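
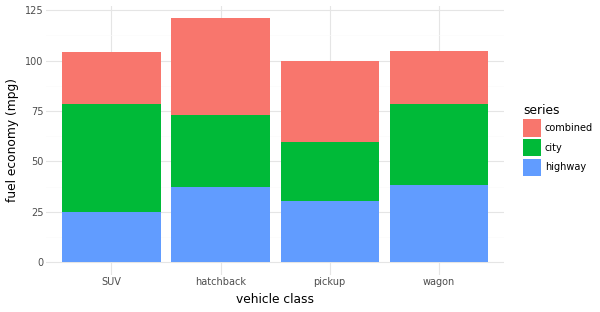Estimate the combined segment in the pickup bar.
≈ 40

combined top ≈ 100, bottom ≈ 60; segment ≈ 40.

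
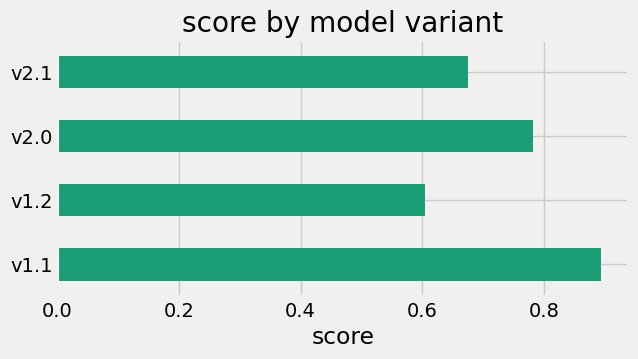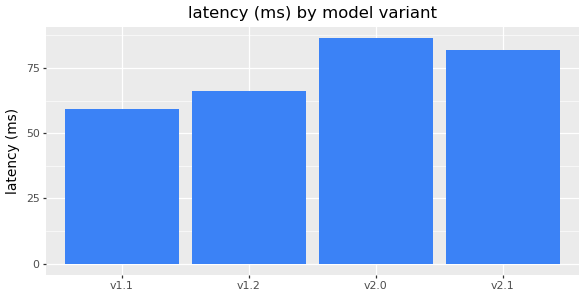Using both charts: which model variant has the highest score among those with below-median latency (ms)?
Chart 2 median latency (ms) ≈ 70; below-median model variants: v1.1, v1.2. Among those, v1.1 has the highest score (≈ 0.9).

v1.1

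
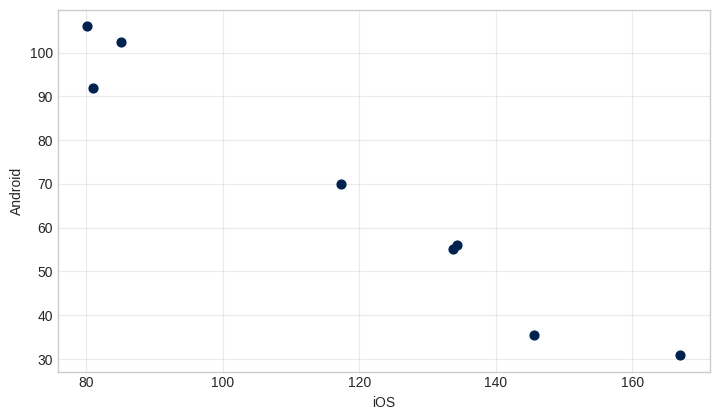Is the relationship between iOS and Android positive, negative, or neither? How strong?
negative, strong

Points are negatively correlated; strong (|r| ≈ 1.0).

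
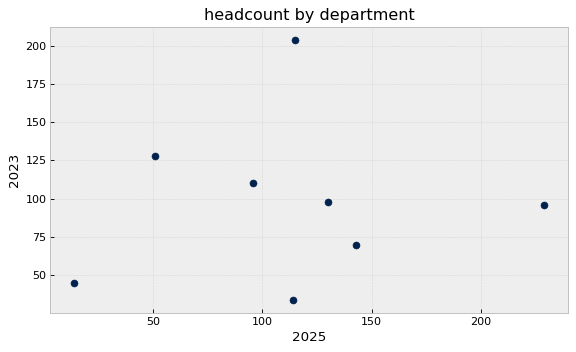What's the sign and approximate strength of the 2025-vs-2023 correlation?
no clear correlation

Points are roughly uncorrelated; weak (|r| ≈ 0.1).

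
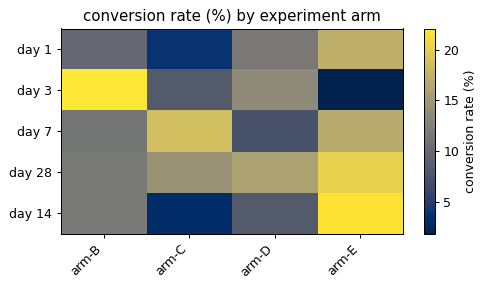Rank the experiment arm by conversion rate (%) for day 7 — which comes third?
Top 4 for day 7: arm-C ≈ 18, arm-E ≈ 16, arm-B ≈ 12, arm-D ≈ 8.

arm-B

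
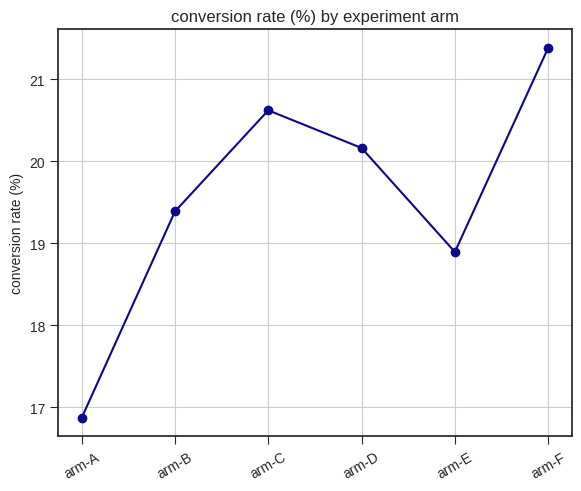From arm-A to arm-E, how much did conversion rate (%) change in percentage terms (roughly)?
≈ +11.8%

arm-A ≈ 17.0, arm-E ≈ 19.0; (19.0 − 17.0) / 17.0 ≈ +11.8%.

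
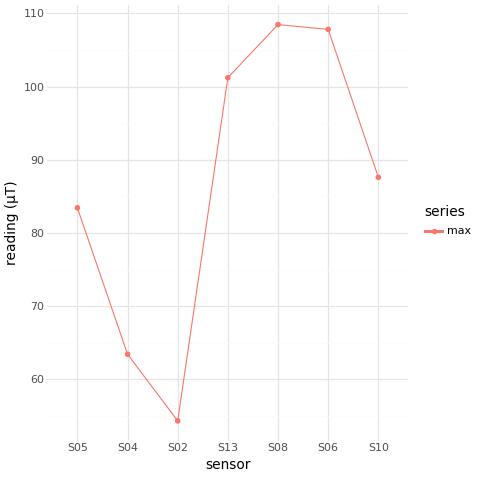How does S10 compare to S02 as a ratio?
S10 ≈ 90, S02 ≈ 55; 90/55 ≈ 1.64.

≈ 1.64×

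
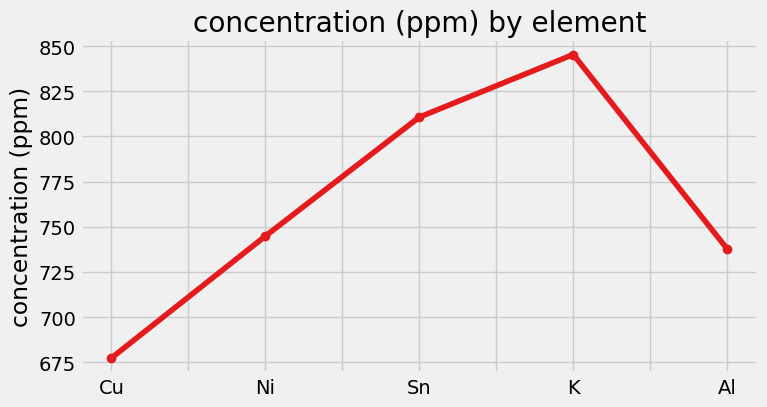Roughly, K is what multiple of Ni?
≈ 1.14×

K ≈ 840, Ni ≈ 740; 840/740 ≈ 1.14.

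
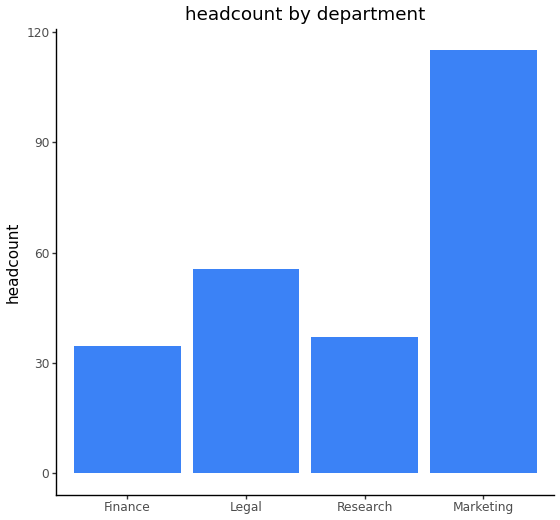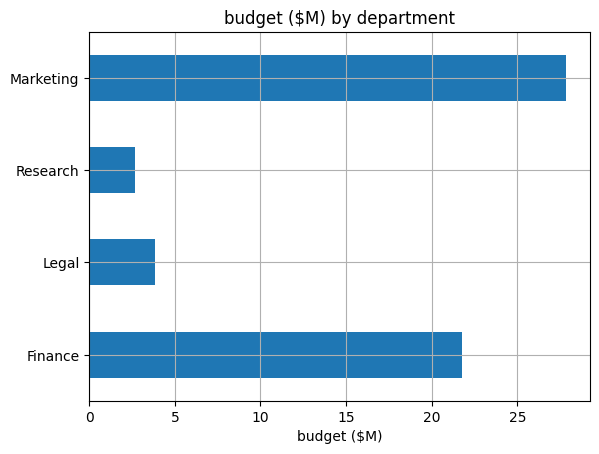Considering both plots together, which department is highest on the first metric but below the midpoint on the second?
Legal

Chart 2 median budget ($M) ≈ 15; below-median departments: Legal, Research. Among those, Legal has the highest headcount (≈ 60).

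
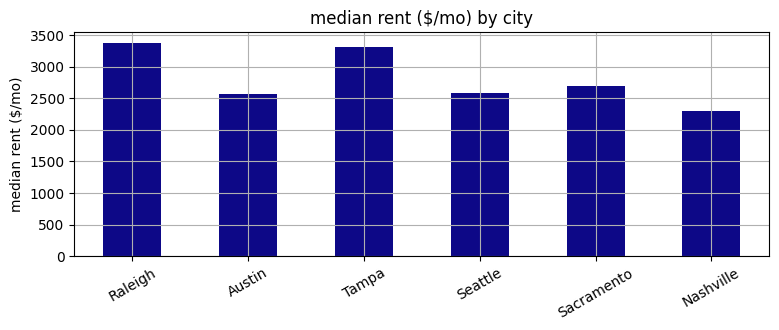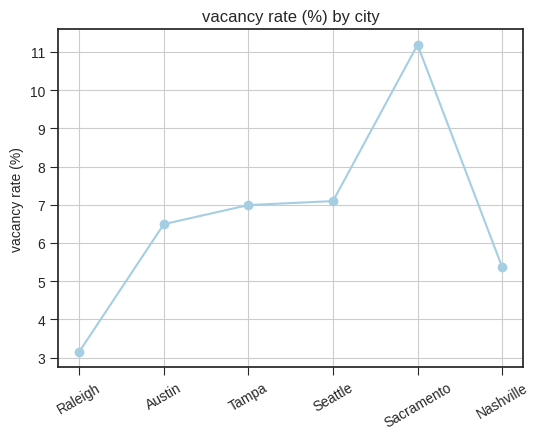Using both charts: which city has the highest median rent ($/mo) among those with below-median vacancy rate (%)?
Raleigh

Chart 2 median vacancy rate (%) ≈ 6; below-median cities: Raleigh, Austin, Nashville. Among those, Raleigh has the highest median rent ($/mo) (≈ 3500).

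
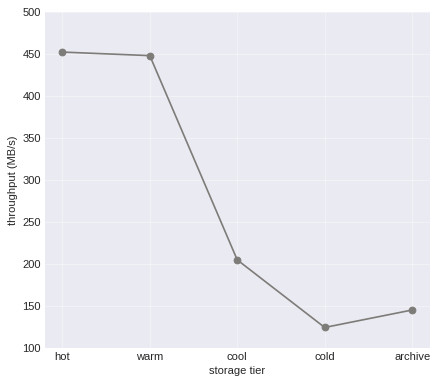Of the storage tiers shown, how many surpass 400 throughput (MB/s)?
2

Above 400: hot, warm.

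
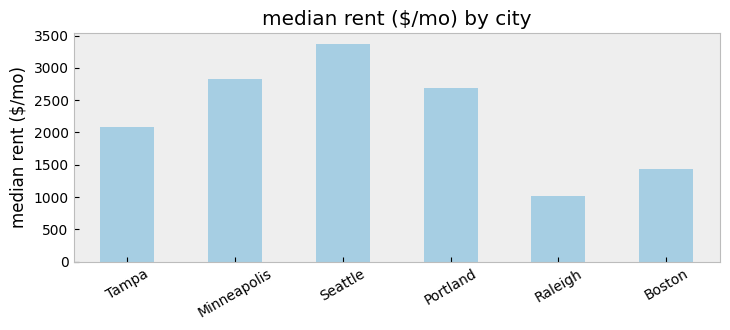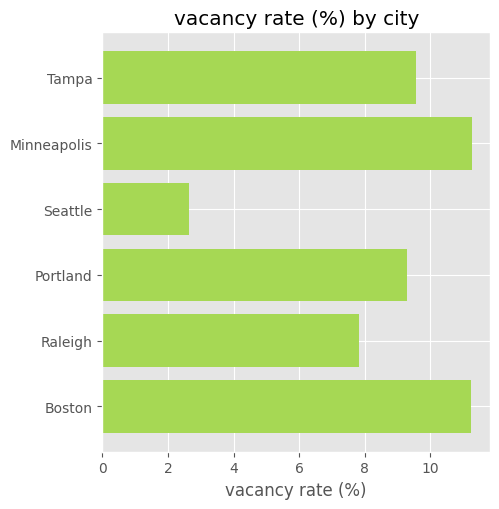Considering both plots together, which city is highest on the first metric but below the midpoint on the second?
Chart 2 median vacancy rate (%) ≈ 10; below-median cities: Seattle, Portland, Raleigh. Among those, Seattle has the highest median rent ($/mo) (≈ 3500).

Seattle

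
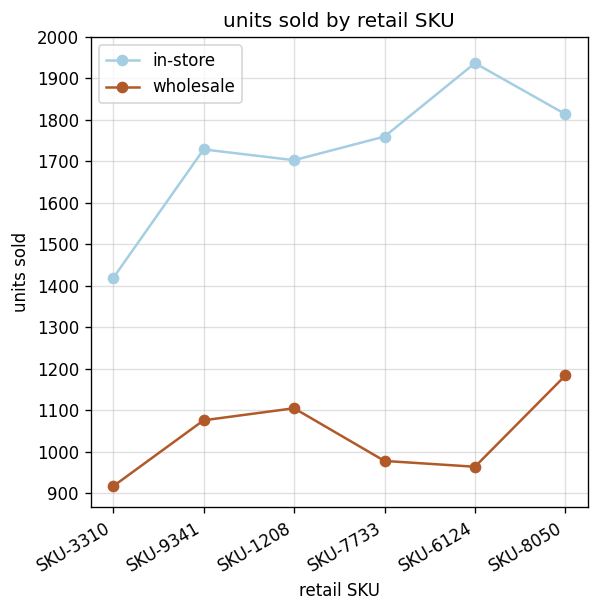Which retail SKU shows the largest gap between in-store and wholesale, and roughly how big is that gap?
SKU-6124: in-store ≈ 1900, wholesale ≈ 1000 → gap ≈ 900. Next-largest (SKU-7733) is only ≈ 800.

SKU-6124, ≈ 900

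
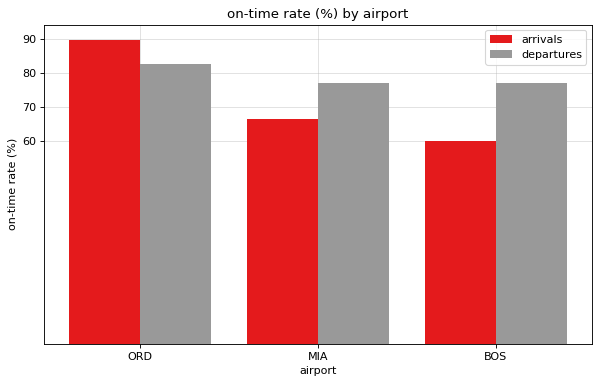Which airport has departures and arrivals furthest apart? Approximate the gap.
BOS: departures ≈ 80, arrivals ≈ 60 → gap ≈ 20. Next-largest (MIA) is only ≈ 10.

BOS, ≈ 20 %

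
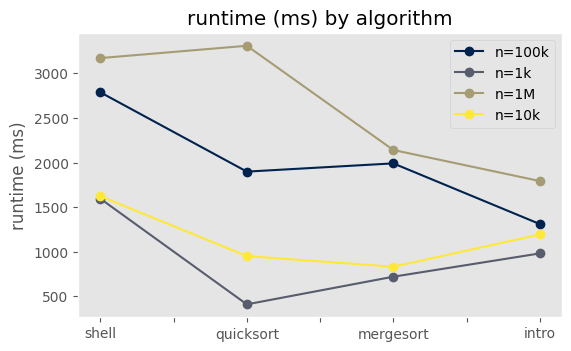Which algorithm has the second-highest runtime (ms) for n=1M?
shell

Top 3 for n=1M: quicksort ≈ 3500, shell ≈ 3000, mergesort ≈ 2000.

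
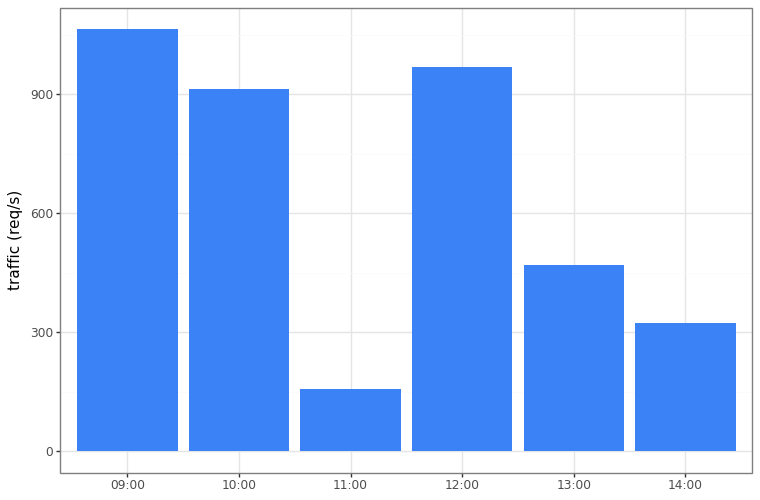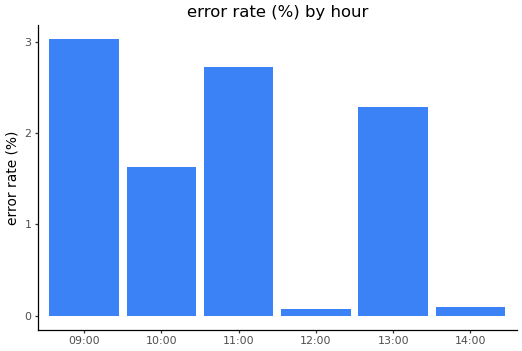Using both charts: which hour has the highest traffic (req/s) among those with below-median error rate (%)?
Chart 2 median error rate (%) ≈ 2; below-median hours: 10:00, 12:00, 14:00. Among those, 12:00 has the highest traffic (req/s) (≈ 1000).

12:00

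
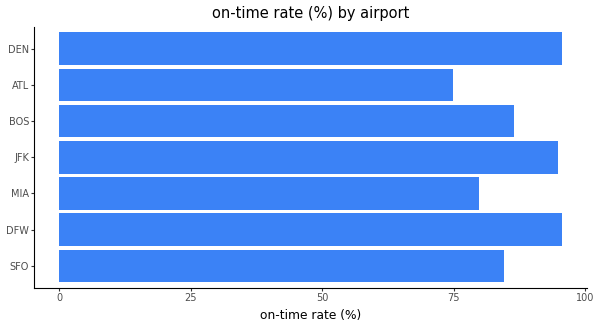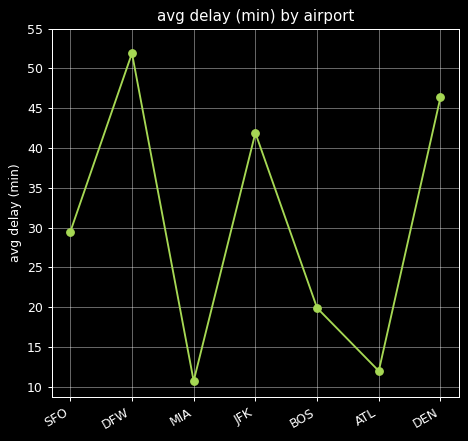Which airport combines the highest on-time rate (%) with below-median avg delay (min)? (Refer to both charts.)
Chart 2 median avg delay (min) ≈ 30; below-median airports: MIA, BOS, ATL. Among those, BOS has the highest on-time rate (%) (≈ 90).

BOS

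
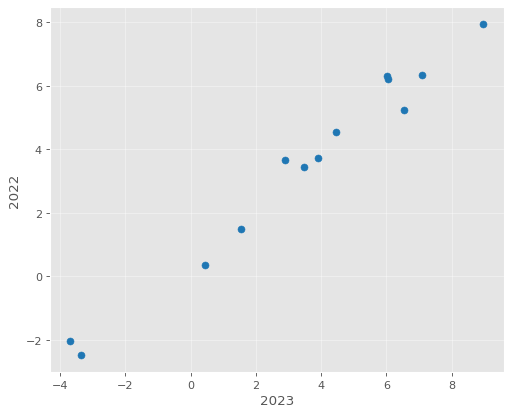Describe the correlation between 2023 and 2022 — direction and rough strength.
positive, strong

Points are positively correlated; strong (|r| ≈ 1.0).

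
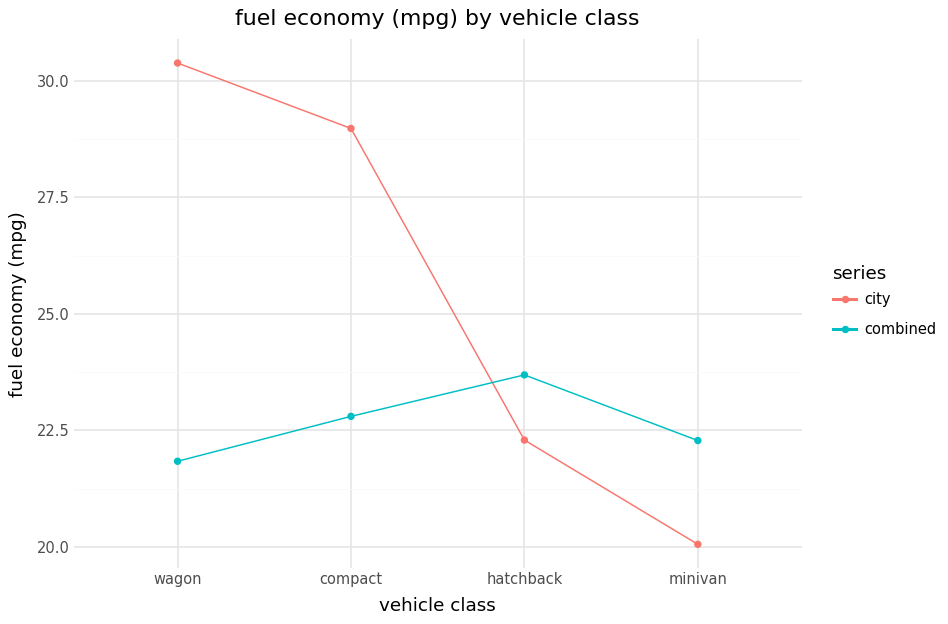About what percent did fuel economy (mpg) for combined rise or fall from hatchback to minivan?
≈ -8.3%

hatchback ≈ 24, minivan ≈ 22; (22 − 24) / 24 ≈ -8.3%.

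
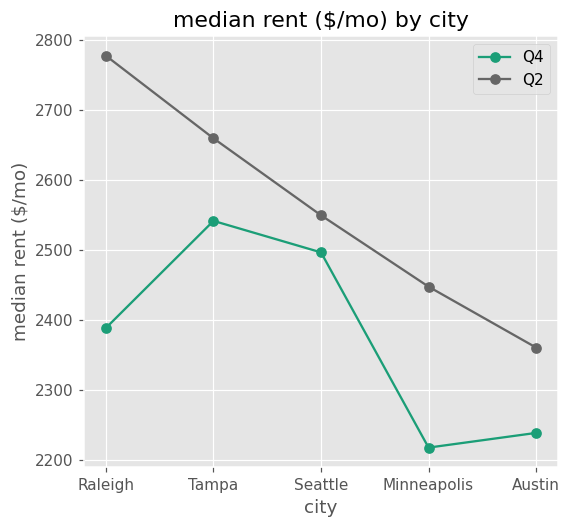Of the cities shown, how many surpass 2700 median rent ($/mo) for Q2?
1

Above 2700: Raleigh.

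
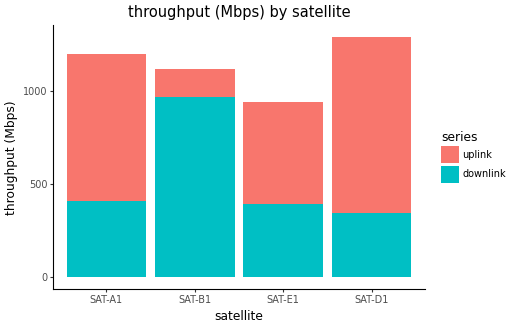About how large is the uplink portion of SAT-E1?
uplink top ≈ 1000, bottom ≈ 400; segment ≈ 600.

≈ 600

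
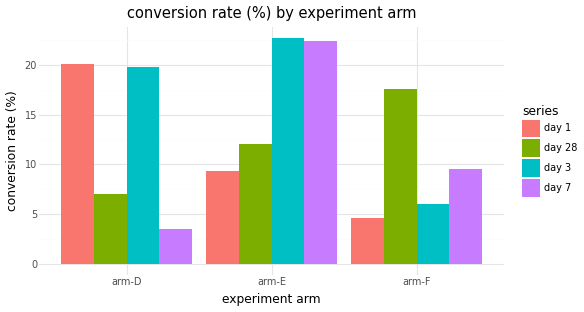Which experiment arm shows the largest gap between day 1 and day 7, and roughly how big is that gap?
arm-D: day 1 ≈ 20, day 7 ≈ 4 → gap ≈ 16. Next-largest (arm-E) is only ≈ 12.

arm-D, ≈ 16 %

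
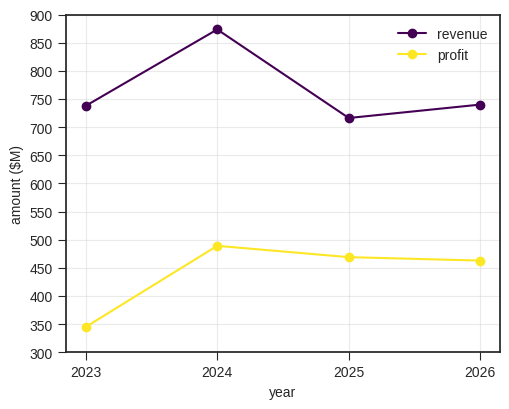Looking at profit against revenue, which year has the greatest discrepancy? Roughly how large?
2023, ≈ 400 $M

2023: profit ≈ 350, revenue ≈ 750 → gap ≈ 400. Next-largest (2024) is only ≈ 350.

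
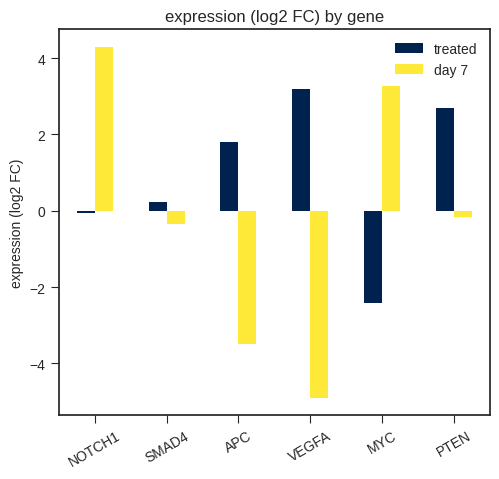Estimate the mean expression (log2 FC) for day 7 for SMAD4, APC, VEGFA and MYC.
≈ -1

(0 + -3 + -5 + 3) / 4 ≈ -1.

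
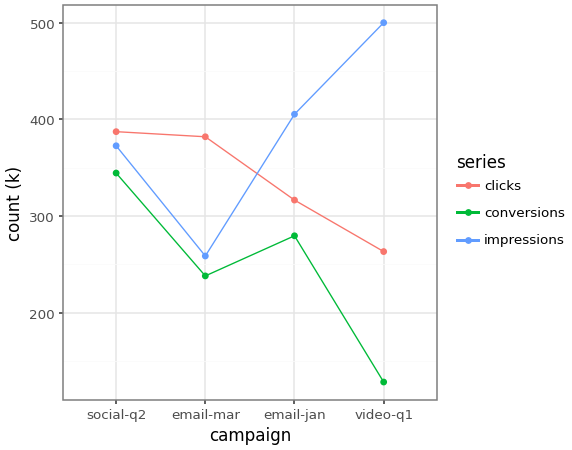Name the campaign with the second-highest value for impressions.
Top 3 for impressions: video-q1 ≈ 500, email-jan ≈ 400, social-q2 ≈ 350.

email-jan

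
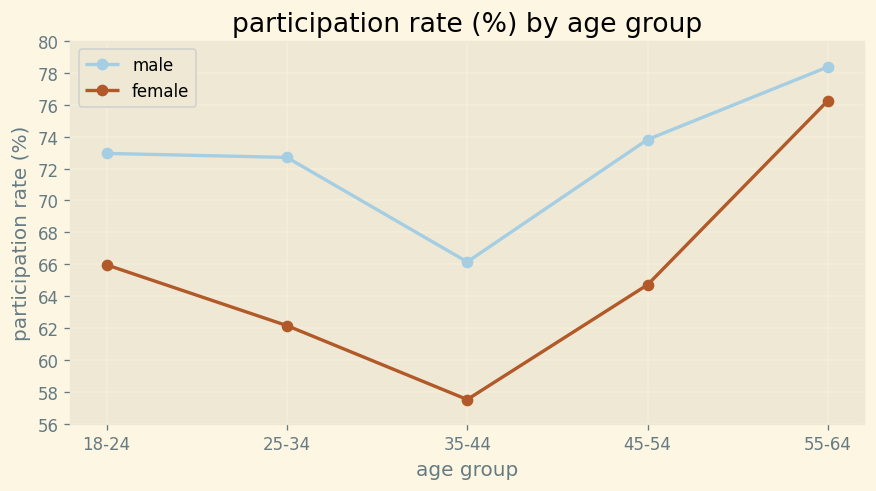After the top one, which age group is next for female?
Top 3 for female: 55-64 ≈ 76, 18-24 ≈ 66, 45-54 ≈ 64.

18-24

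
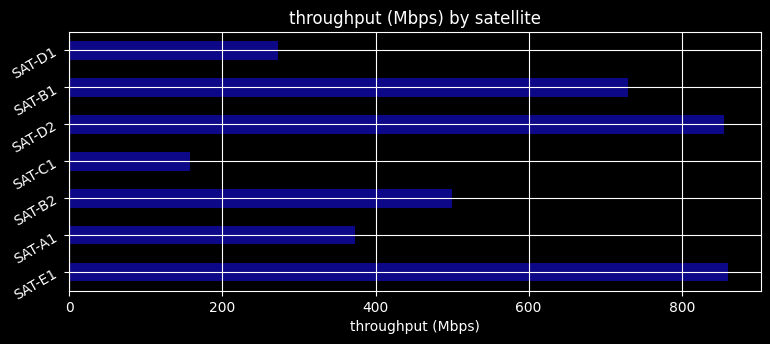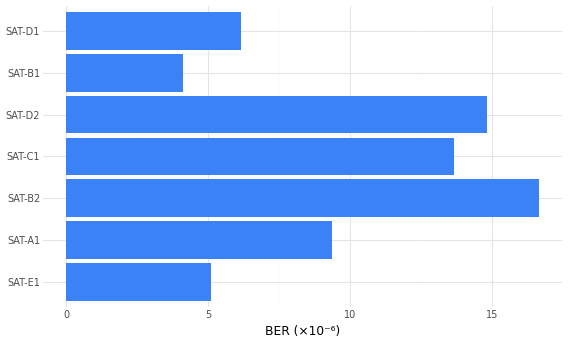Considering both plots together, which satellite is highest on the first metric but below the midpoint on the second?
Chart 2 median BER (×10⁻⁶) ≈ 10; below-median satellites: SAT-E1, SAT-B1, SAT-D1. Among those, SAT-E1 has the highest throughput (Mbps) (≈ 900).

SAT-E1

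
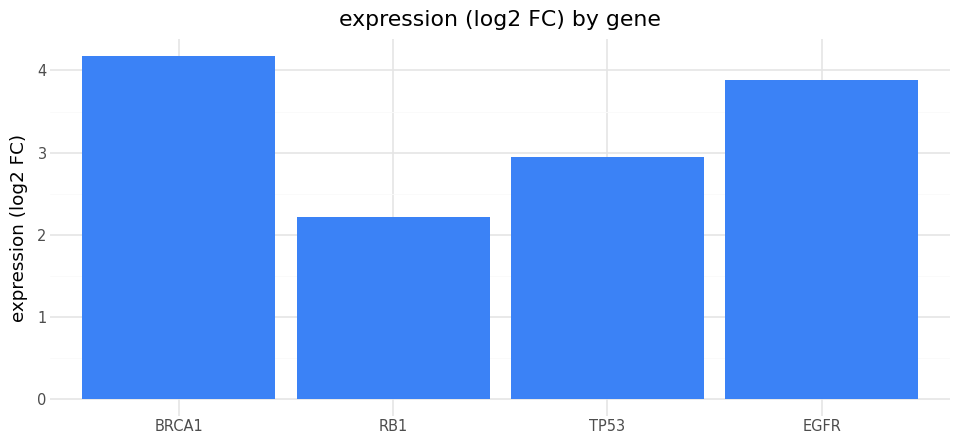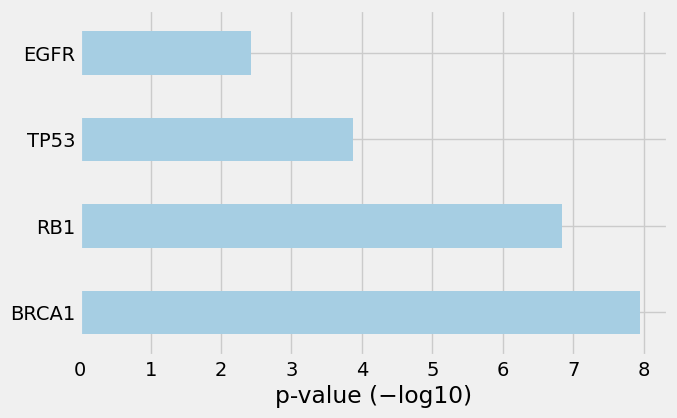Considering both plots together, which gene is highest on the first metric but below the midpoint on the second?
Chart 2 median p-value (−log10) ≈ 5; below-median genes: TP53, EGFR. Among those, EGFR has the highest expression (log2 FC) (≈ 4).

EGFR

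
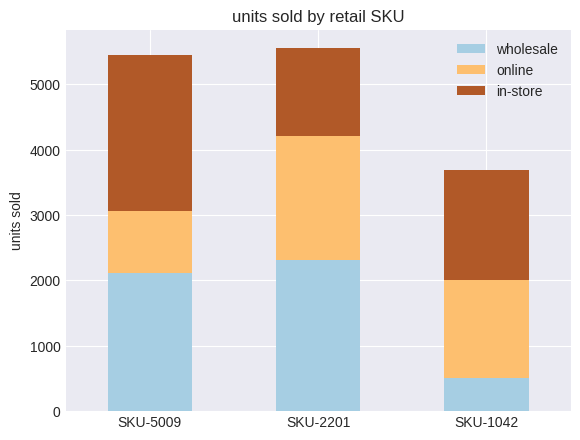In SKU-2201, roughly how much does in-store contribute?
in-store top ≈ 5500, bottom ≈ 4000; segment ≈ 1500.

≈ 1500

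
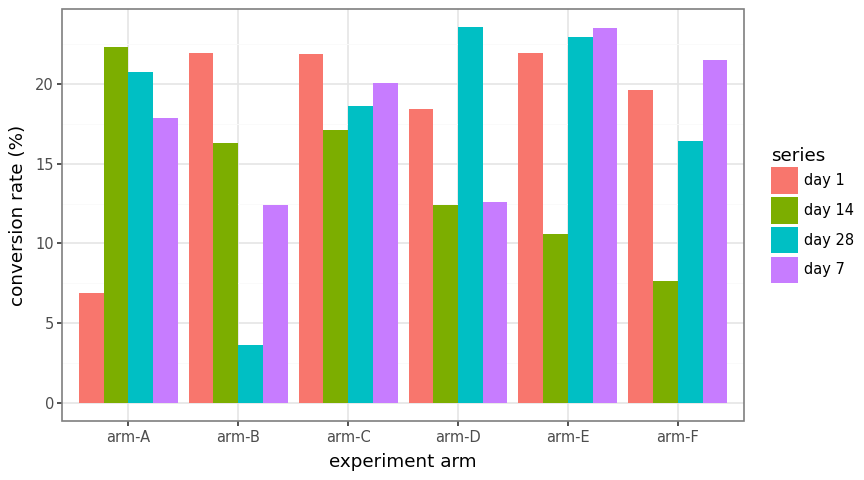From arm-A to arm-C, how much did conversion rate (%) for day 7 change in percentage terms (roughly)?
arm-A ≈ 18, arm-C ≈ 20; (20 − 18) / 18 ≈ +11.1%.

≈ +11.1%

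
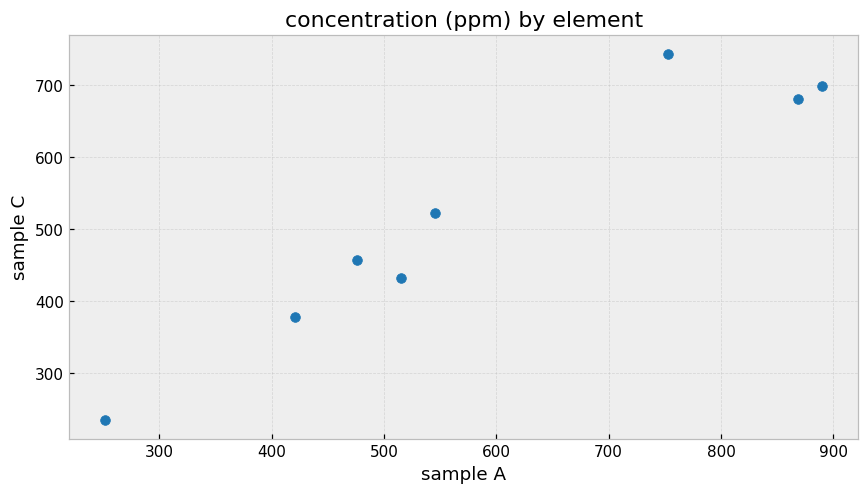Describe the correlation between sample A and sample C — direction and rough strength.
Points are positively correlated; strong (|r| ≈ 1.0).

positive, strong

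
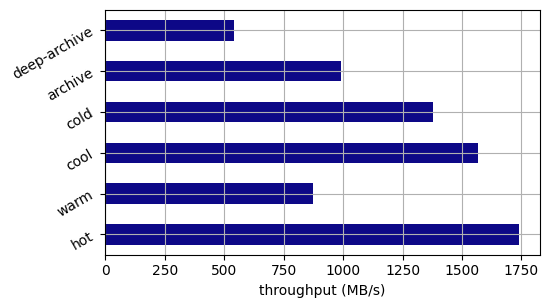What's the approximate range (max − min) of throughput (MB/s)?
Max hot ≈ 1800, min deep-archive ≈ 600; range ≈ 1200.

≈ 1200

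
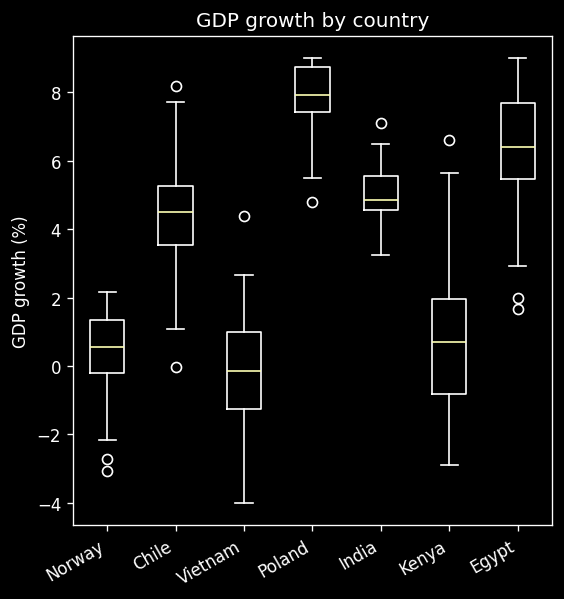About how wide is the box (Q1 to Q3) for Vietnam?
Q3 ≈ 1, Q1 ≈ -1; IQR ≈ 2.

≈ 2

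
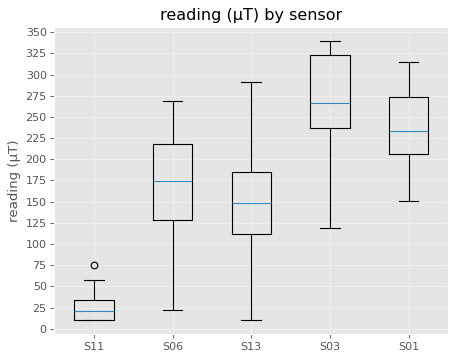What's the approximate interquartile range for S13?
≈ 75

Q3 ≈ 175, Q1 ≈ 100; IQR ≈ 75.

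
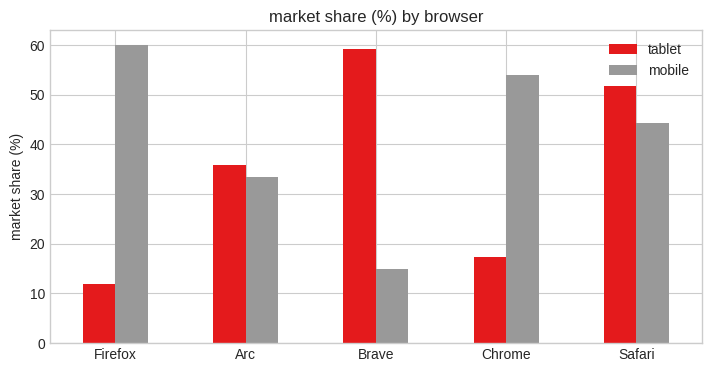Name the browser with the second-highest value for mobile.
Chrome

Top 3 for mobile: Firefox ≈ 60, Chrome ≈ 55, Safari ≈ 45.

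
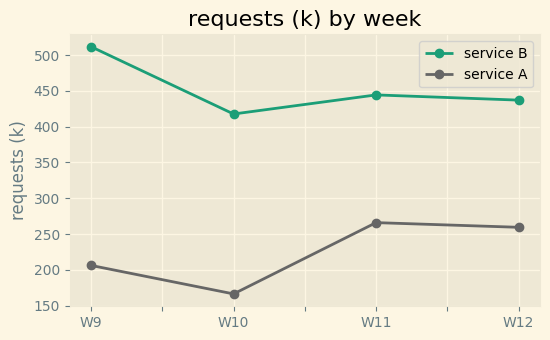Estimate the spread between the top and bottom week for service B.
Max W9 ≈ 500, min W10 ≈ 400; range ≈ 100.

≈ 100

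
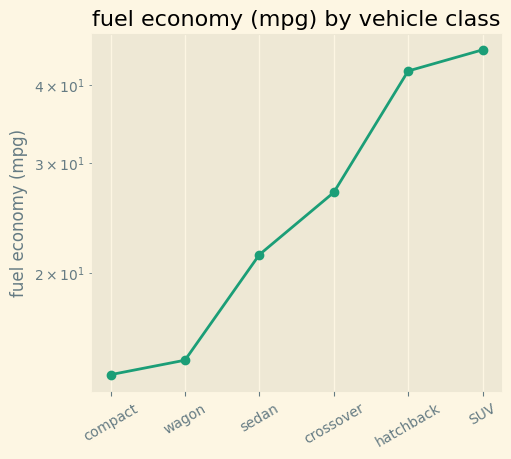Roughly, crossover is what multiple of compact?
crossover ≈ 25, compact ≈ 15; 25/15 ≈ 1.67.

≈ 1.67×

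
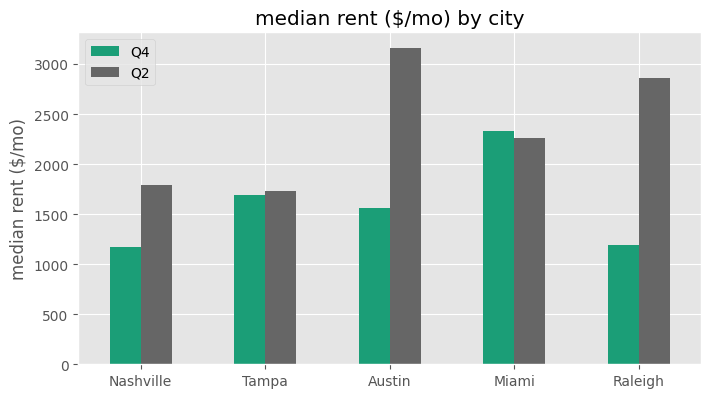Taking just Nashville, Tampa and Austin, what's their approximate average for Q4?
≈ 1333

(1000 + 1500 + 1500) / 3 ≈ 1333.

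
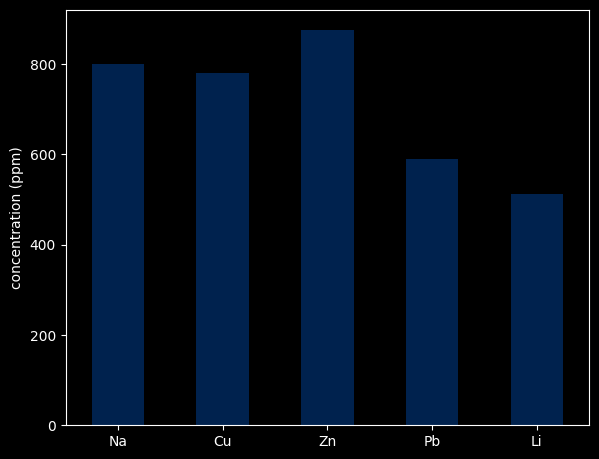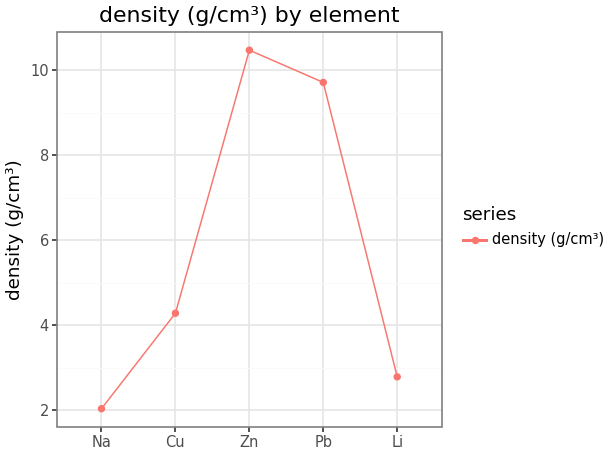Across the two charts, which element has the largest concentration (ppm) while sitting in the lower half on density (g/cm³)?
Na

Chart 2 median density (g/cm³) ≈ 4; below-median elements: Na, Li. Among those, Na has the highest concentration (ppm) (≈ 800).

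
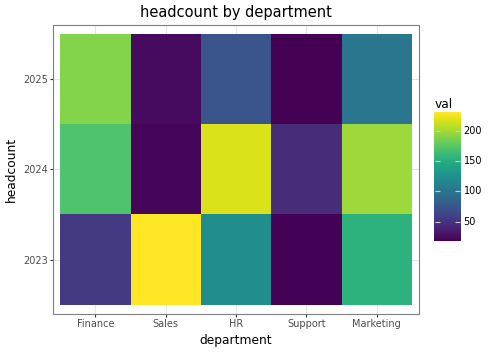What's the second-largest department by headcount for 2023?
Top 3 for 2023: Sales ≈ 240, Marketing ≈ 160, HR ≈ 120.

Marketing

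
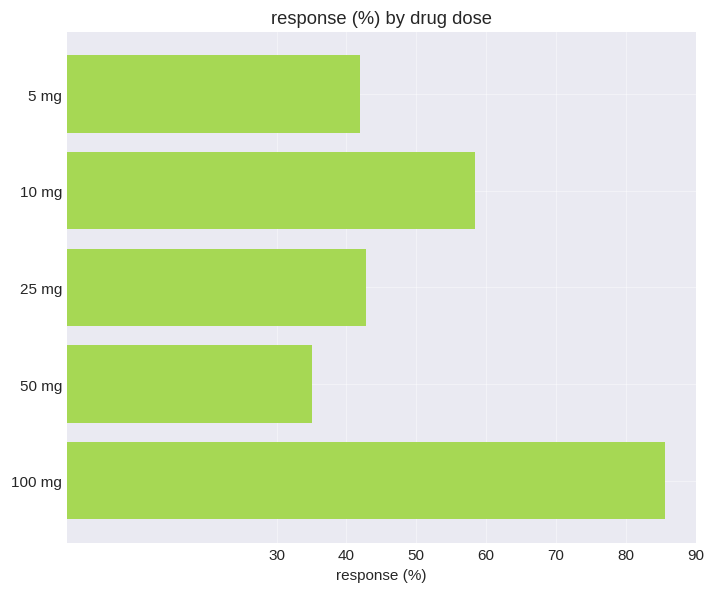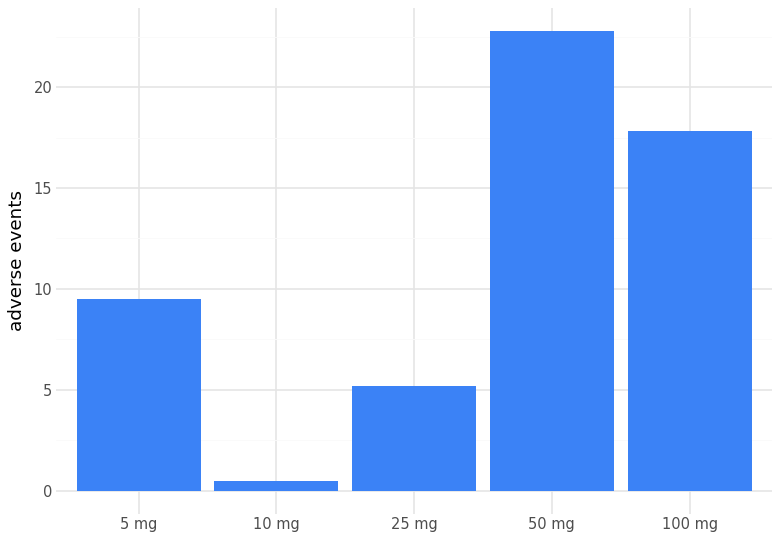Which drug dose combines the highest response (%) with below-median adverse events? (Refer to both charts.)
Chart 2 median adverse events ≈ 10; below-median drug doses: 10 mg, 25 mg. Among those, 10 mg has the highest response (%) (≈ 60).

10 mg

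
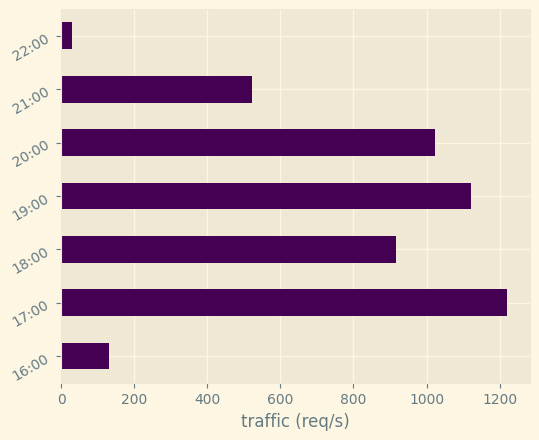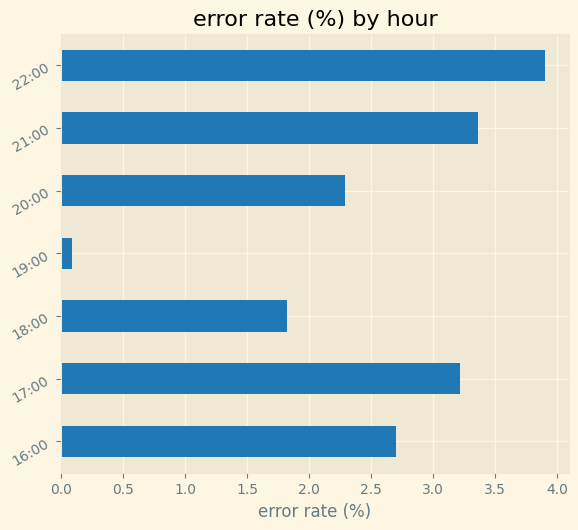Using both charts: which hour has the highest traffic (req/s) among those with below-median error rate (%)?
Chart 2 median error rate (%) ≈ 2.5; below-median hours: 18:00, 19:00, 20:00. Among those, 19:00 has the highest traffic (req/s) (≈ 1200).

19:00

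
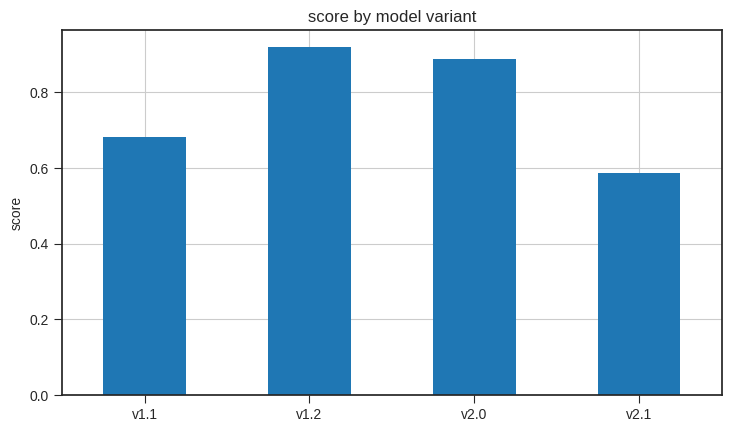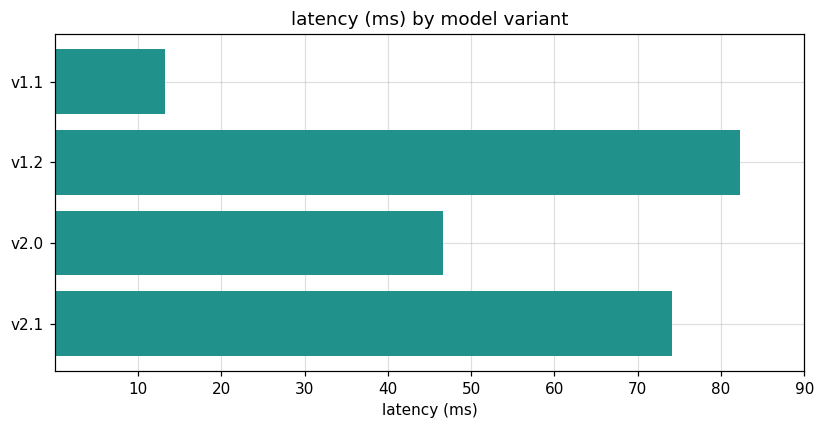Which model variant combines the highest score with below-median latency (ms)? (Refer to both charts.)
Chart 2 median latency (ms) ≈ 60; below-median model variants: v1.1, v2.0. Among those, v2.0 has the highest score (≈ 0.9).

v2.0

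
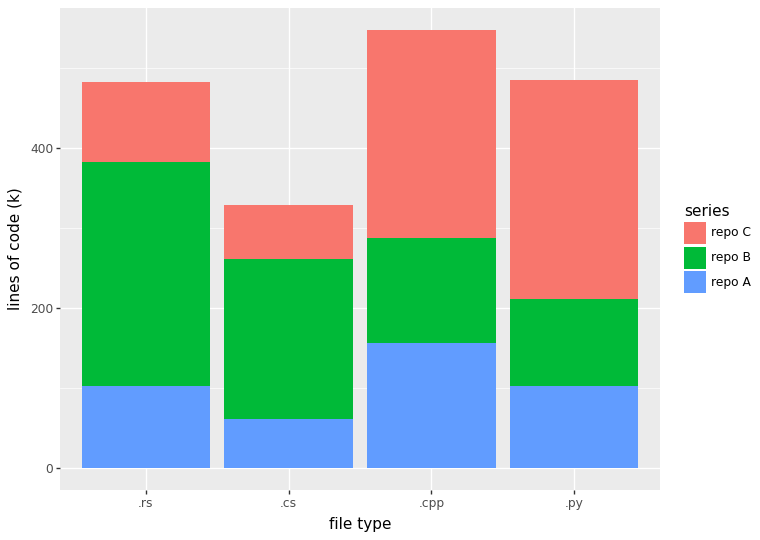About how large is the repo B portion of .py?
repo B top ≈ 200, bottom ≈ 100; segment ≈ 100.

≈ 100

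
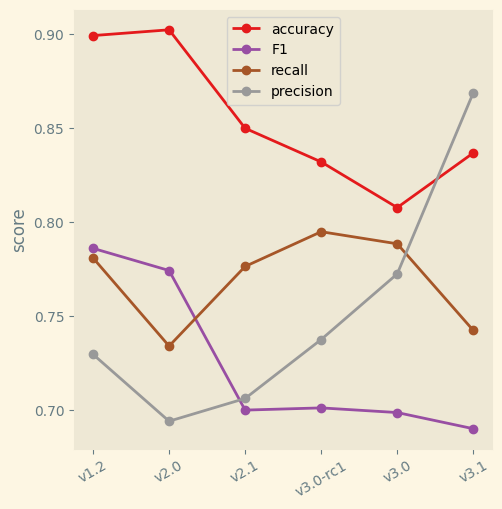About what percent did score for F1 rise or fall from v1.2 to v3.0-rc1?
≈ -10.3%

v1.2 ≈ 0.78, v3.0-rc1 ≈ 0.70; (0.70 − 0.78) / 0.78 ≈ -10.3%.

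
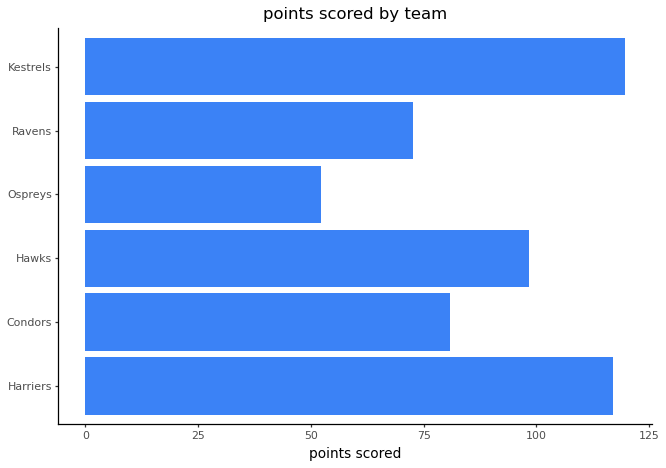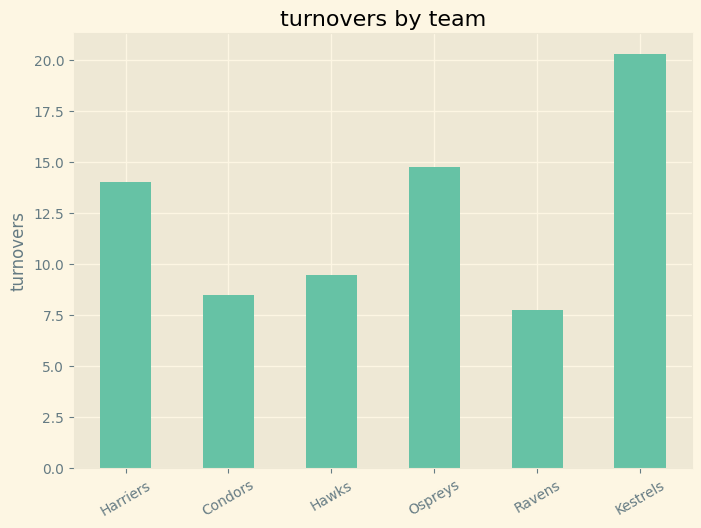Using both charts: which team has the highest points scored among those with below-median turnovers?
Hawks

Chart 2 median turnovers ≈ 12; below-median teams: Condors, Hawks, Ravens. Among those, Hawks has the highest points scored (≈ 100).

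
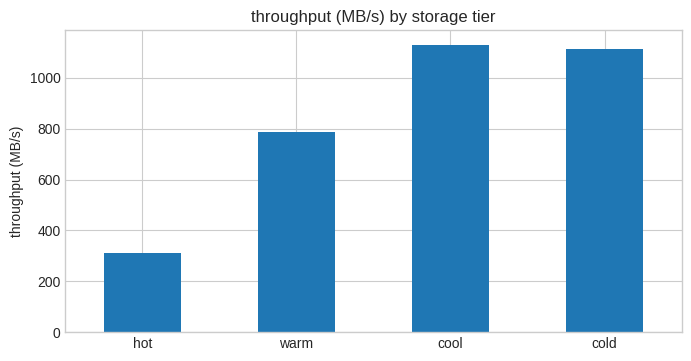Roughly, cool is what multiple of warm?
≈ 1.38×

cool ≈ 1100, warm ≈ 800; 1100/800 ≈ 1.38.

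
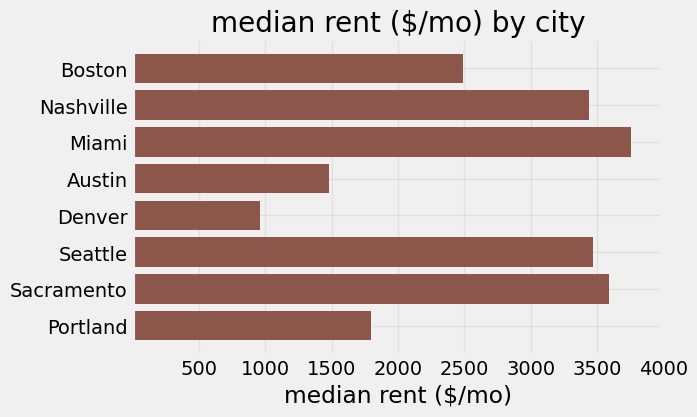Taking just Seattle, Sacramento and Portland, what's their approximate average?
≈ 3000

(3500 + 3500 + 2000) / 3 ≈ 3000.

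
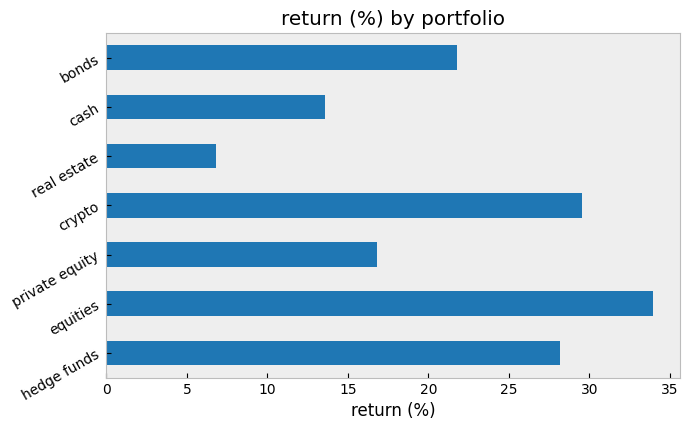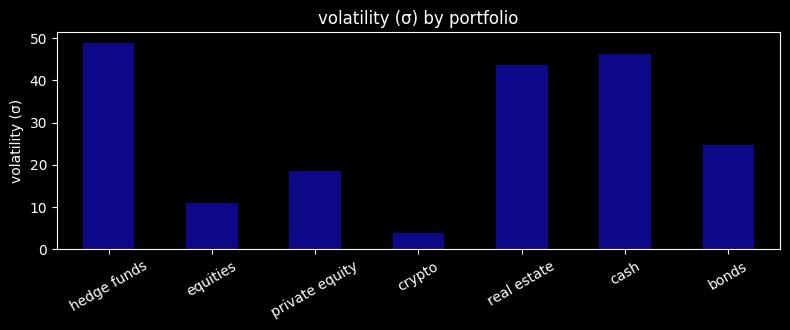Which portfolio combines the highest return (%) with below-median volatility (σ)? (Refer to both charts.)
equities

Chart 2 median volatility (σ) ≈ 25; below-median portfolios: equities, private equity, crypto. Among those, equities has the highest return (%) (≈ 35).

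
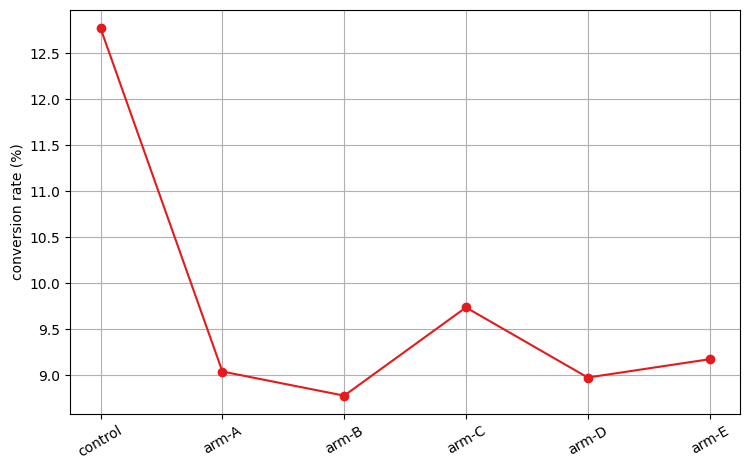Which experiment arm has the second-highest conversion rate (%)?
Top 3: control ≈ 13.0, arm-C ≈ 9.5, arm-E ≈ 9.0.

arm-C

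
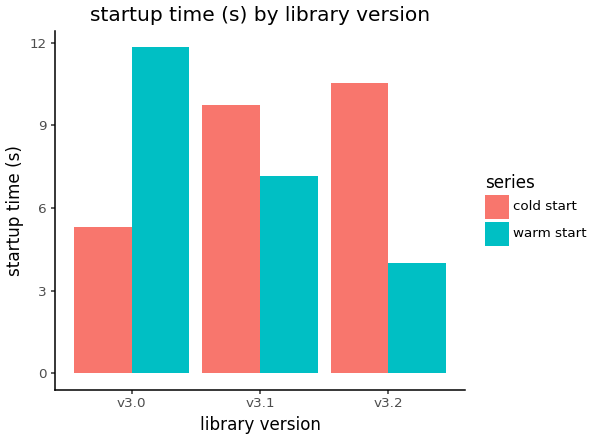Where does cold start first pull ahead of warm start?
v3.1

v3.0: cold start ≈ 5 vs warm start ≈ 12 (not yet); v3.1: cold start ≈ 10 vs warm start ≈ 7 (first crossover).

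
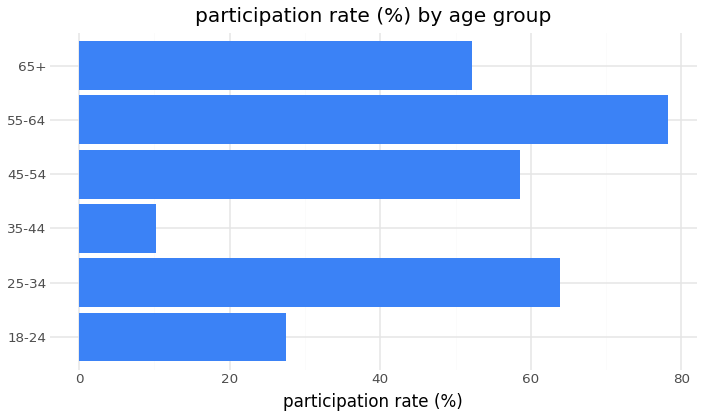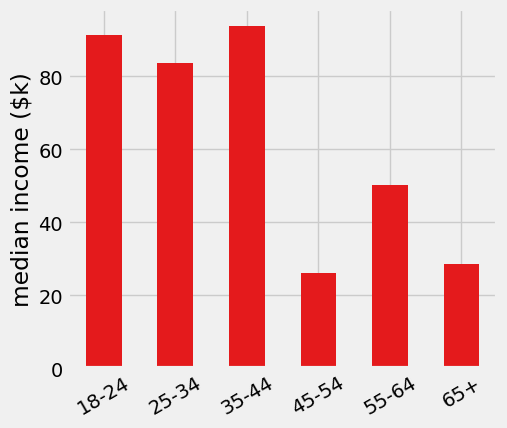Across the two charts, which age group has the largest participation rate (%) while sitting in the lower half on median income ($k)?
Chart 2 median median income ($k) ≈ 70; below-median age groups: 45-54, 55-64, 65+. Among those, 55-64 has the highest participation rate (%) (≈ 80).

55-64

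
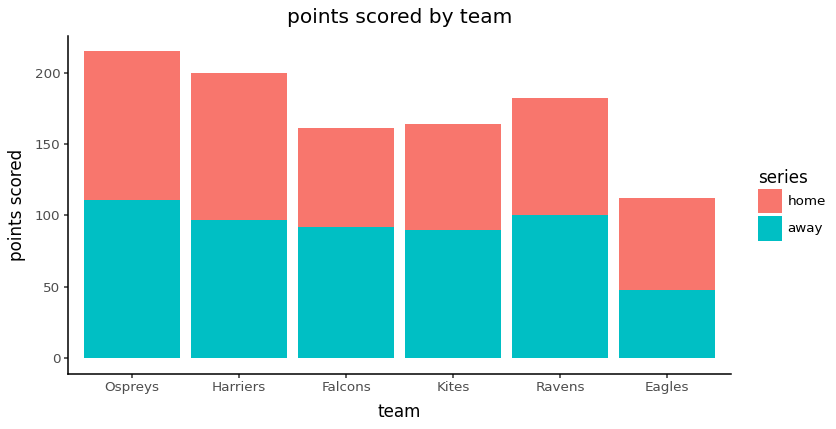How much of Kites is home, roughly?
home top ≈ 160, bottom ≈ 80; segment ≈ 80.

≈ 80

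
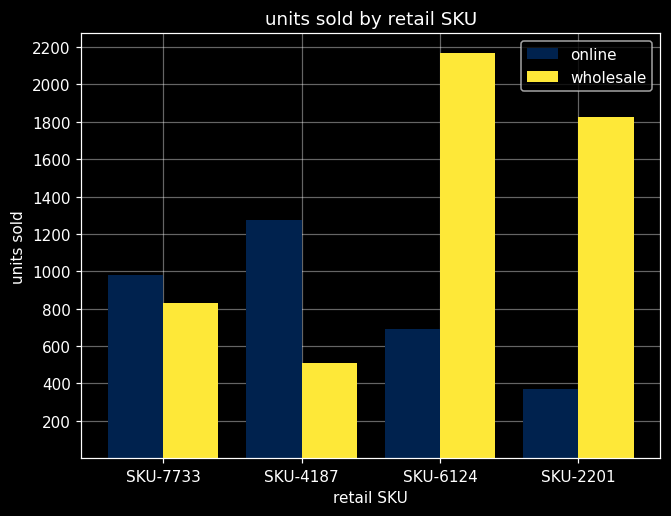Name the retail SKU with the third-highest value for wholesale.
Top 4 for wholesale: SKU-6124 ≈ 2200, SKU-2201 ≈ 1800, SKU-7733 ≈ 800, SKU-4187 ≈ 600.

SKU-7733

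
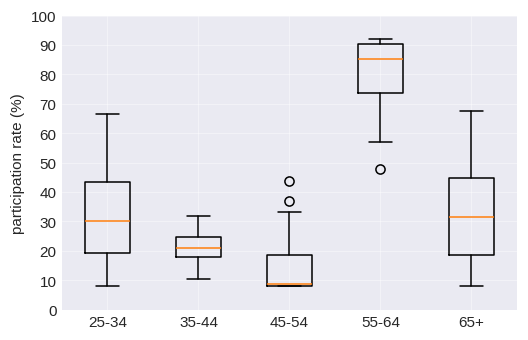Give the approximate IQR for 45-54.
Q3 ≈ 20, Q1 ≈ 10; IQR ≈ 10.

≈ 10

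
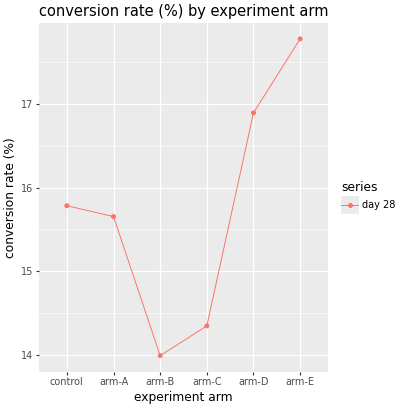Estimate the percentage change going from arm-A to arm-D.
arm-A ≈ 15.5, arm-D ≈ 17.0; (17.0 − 15.5) / 15.5 ≈ +9.7%.

≈ +9.7%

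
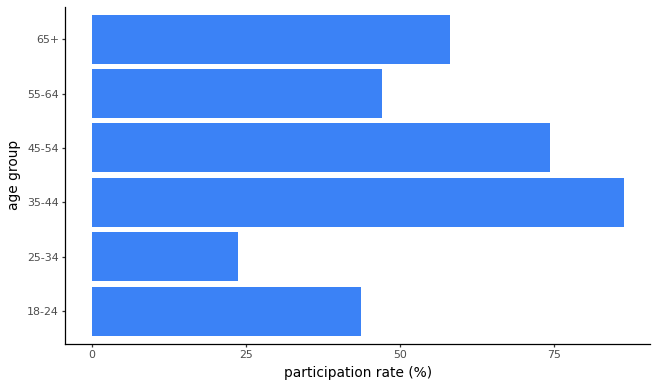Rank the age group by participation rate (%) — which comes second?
45-54

Top 3: 35-44 ≈ 90, 45-54 ≈ 70, 65+ ≈ 60.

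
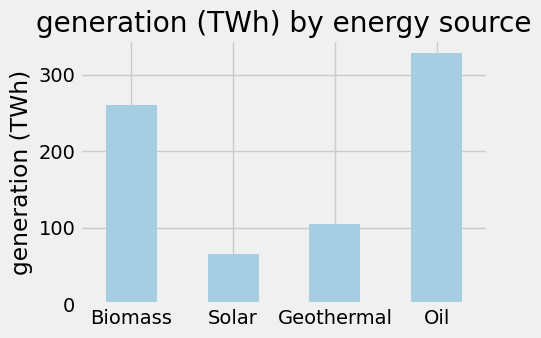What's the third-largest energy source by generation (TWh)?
Geothermal

Top 4: Oil ≈ 350, Biomass ≈ 250, Geothermal ≈ 100, Solar ≈ 50.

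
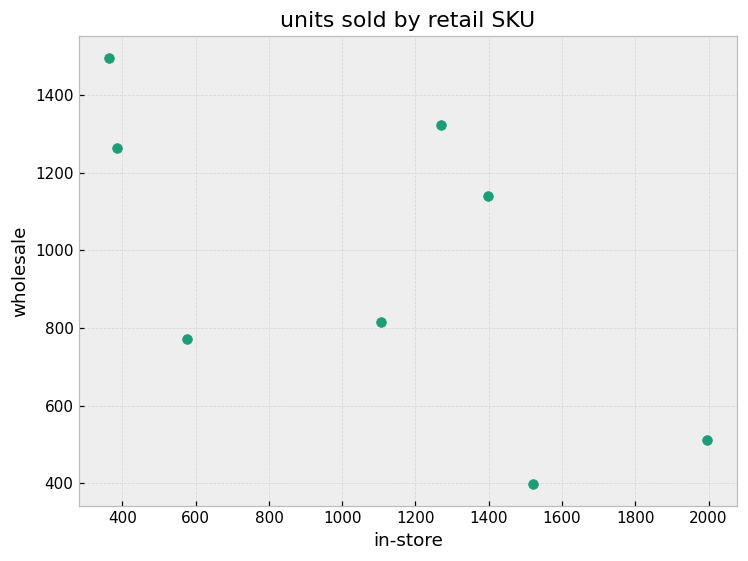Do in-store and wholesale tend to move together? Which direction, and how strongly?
negative, moderate

Points are negatively correlated; moderate (|r| ≈ 0.6).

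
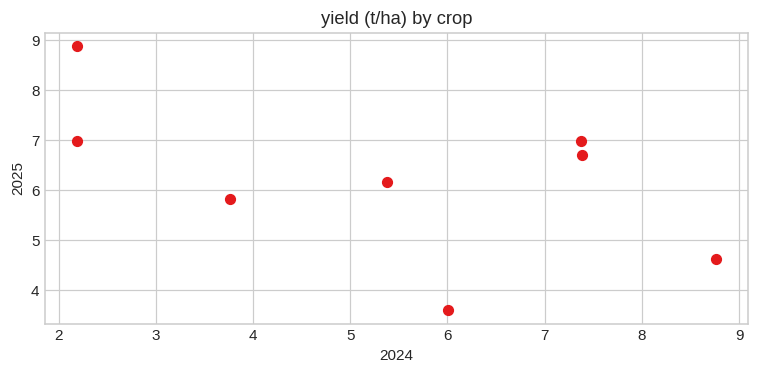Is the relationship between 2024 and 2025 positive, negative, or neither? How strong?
Points are negatively correlated; moderate (|r| ≈ 0.5).

negative, moderate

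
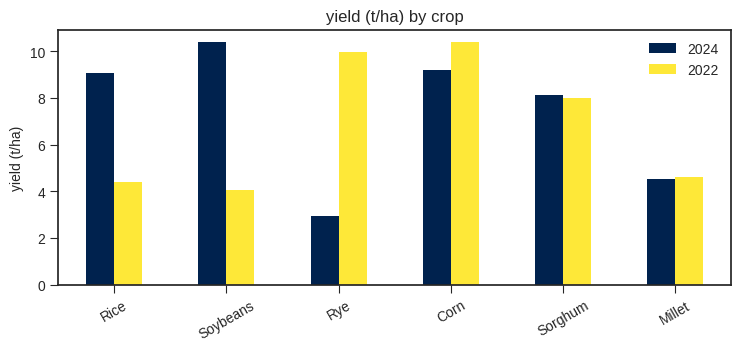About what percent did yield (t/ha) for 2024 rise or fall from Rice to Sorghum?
≈ -11.1%

Rice ≈ 9, Sorghum ≈ 8; (8 − 9) / 9 ≈ -11.1%.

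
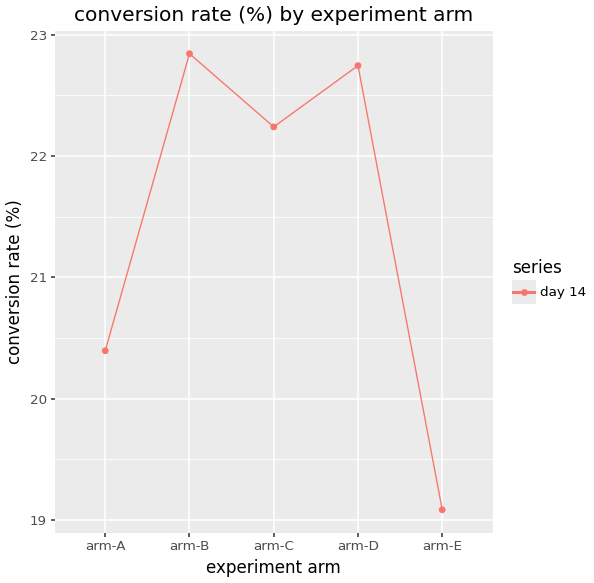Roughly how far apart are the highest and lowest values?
≈ 4.0

Max arm-B ≈ 23.0, min arm-E ≈ 19.0; range ≈ 4.0.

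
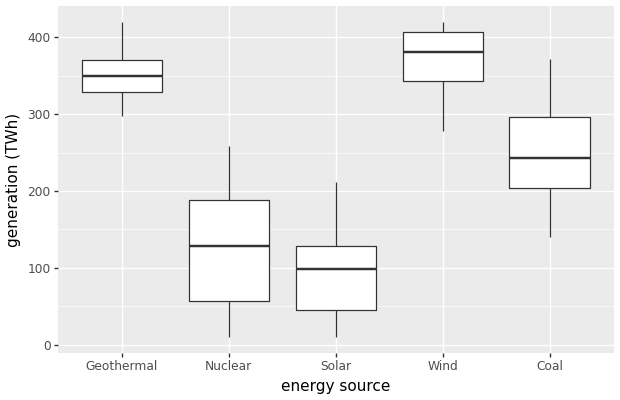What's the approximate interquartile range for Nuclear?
Q3 ≈ 200, Q1 ≈ 50; IQR ≈ 150.

≈ 150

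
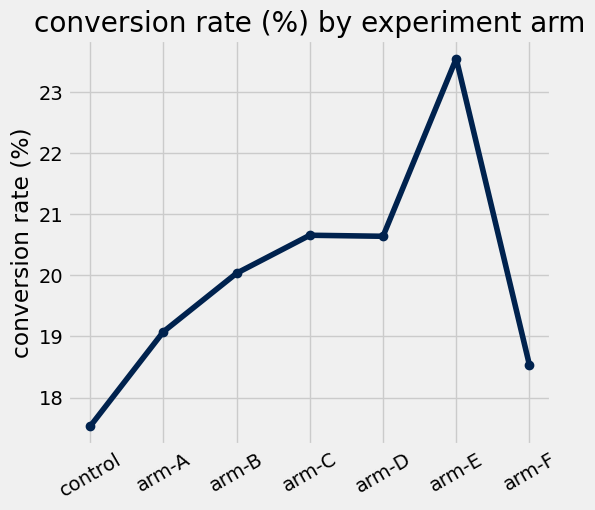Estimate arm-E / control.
≈ 1.33×

arm-E ≈ 24, control ≈ 18; 24/18 ≈ 1.33.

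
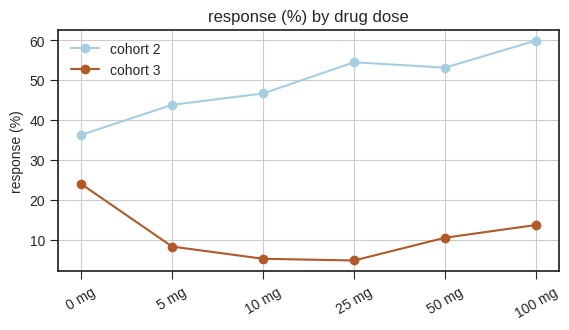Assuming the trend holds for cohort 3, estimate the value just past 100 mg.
≈ 20

Last three: 5, 10, 15 → slope ≈ 5/step → next ≈ 20.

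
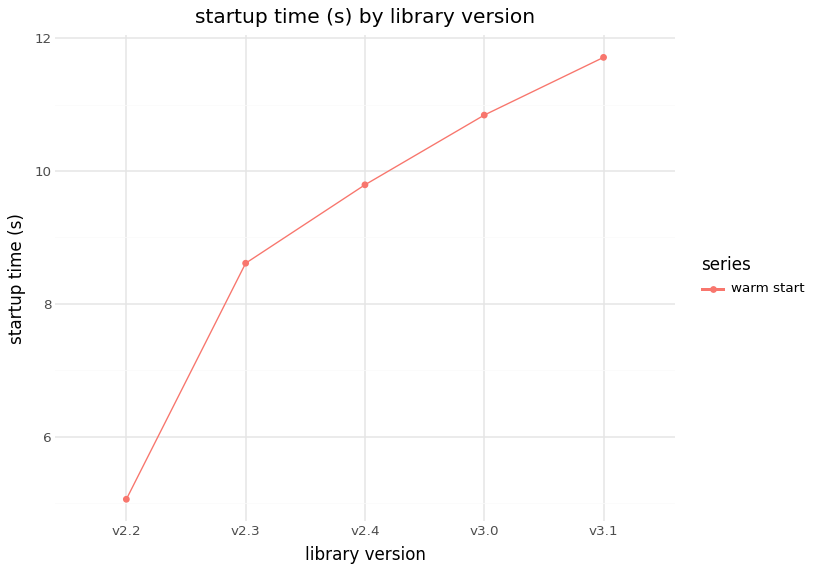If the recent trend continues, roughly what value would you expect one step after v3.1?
Last three: 10, 11, 12 → slope ≈ 1/step → next ≈ 13.

≈ 13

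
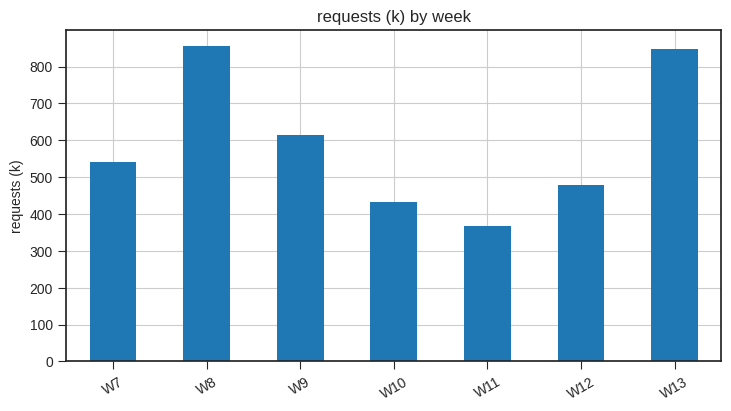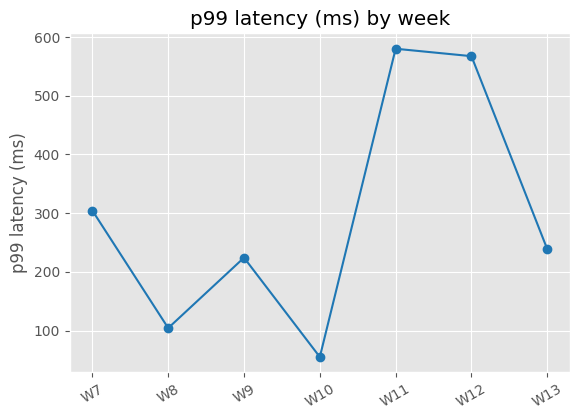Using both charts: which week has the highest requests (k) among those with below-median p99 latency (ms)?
Chart 2 median p99 latency (ms) ≈ 200; below-median weeks: W8, W9, W10. Among those, W8 has the highest requests (k) (≈ 900).

W8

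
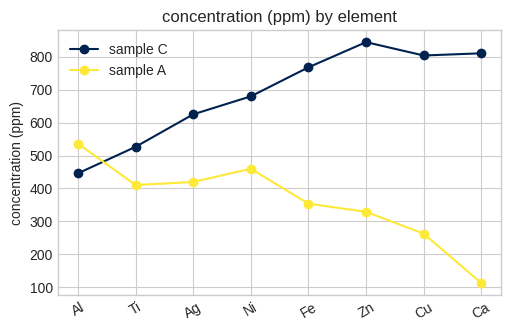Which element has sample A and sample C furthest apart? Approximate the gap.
Ca: sample A ≈ 100, sample C ≈ 800 → gap ≈ 700. Next-largest (Cu) is only ≈ 500.

Ca, ≈ 700 ppm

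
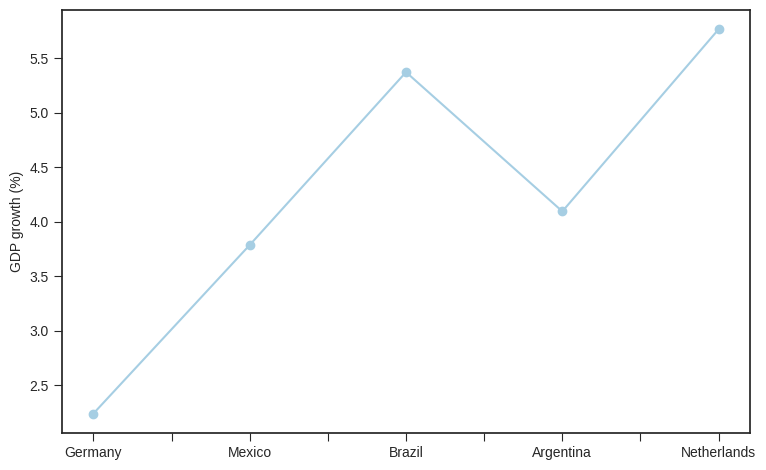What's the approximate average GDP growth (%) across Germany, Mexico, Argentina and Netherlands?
≈ 4

(2.0 + 4.0 + 4.0 + 6.0) / 4 ≈ 4.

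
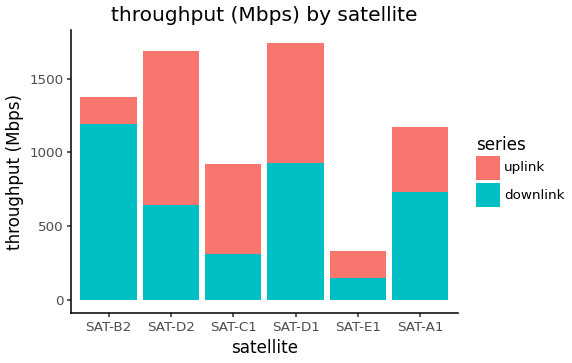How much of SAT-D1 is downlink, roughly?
downlink top ≈ 1000, bottom ≈ 0; segment ≈ 1000.

≈ 1000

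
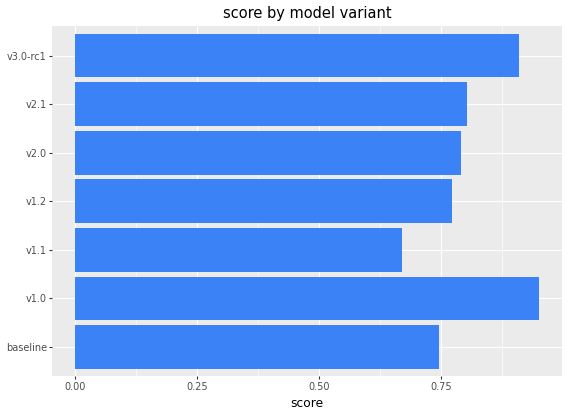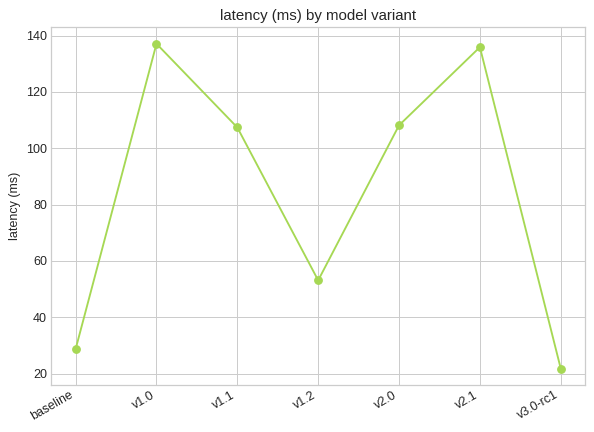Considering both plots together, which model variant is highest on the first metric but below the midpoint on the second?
v3.0-rc1

Chart 2 median latency (ms) ≈ 100; below-median model variants: baseline, v1.2, v3.0-rc1. Among those, v3.0-rc1 has the highest score (≈ 0.9).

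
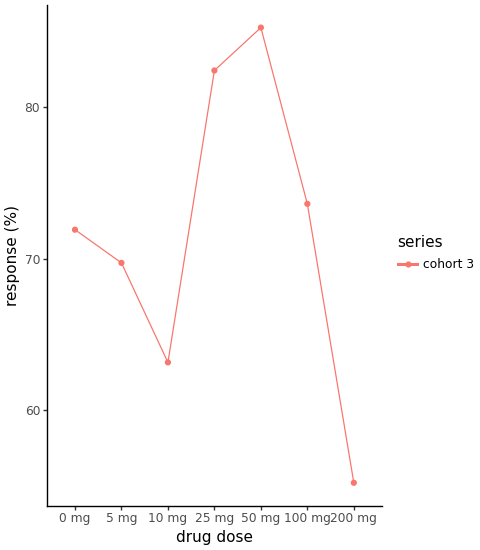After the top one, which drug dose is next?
25 mg

Top 3: 50 mg ≈ 85, 25 mg ≈ 80, 100 mg ≈ 75.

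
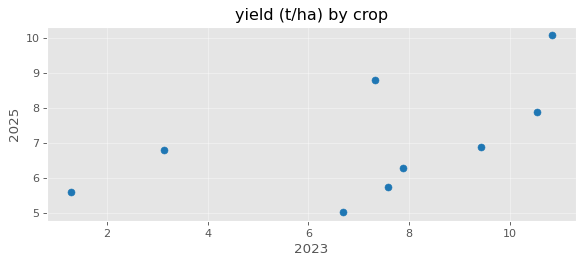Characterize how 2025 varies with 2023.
positive, moderate

Points are positively correlated; moderate (|r| ≈ 0.6).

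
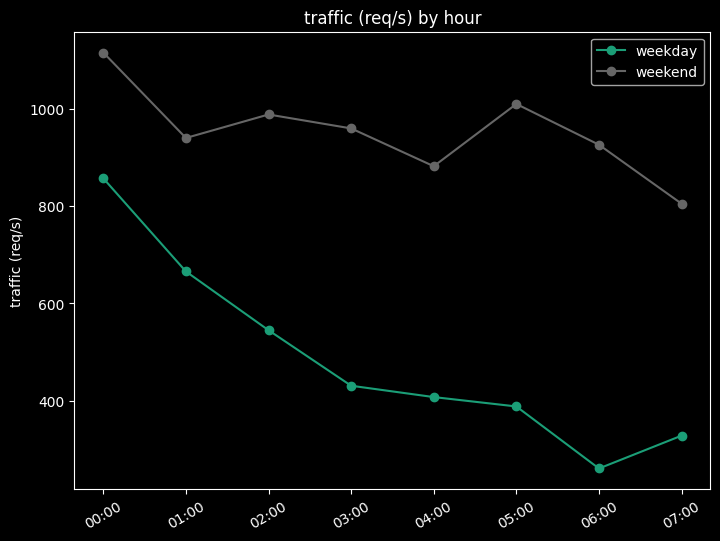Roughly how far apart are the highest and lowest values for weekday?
≈ 600

Max 00:00 ≈ 900, min 06:00 ≈ 300; range ≈ 600.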